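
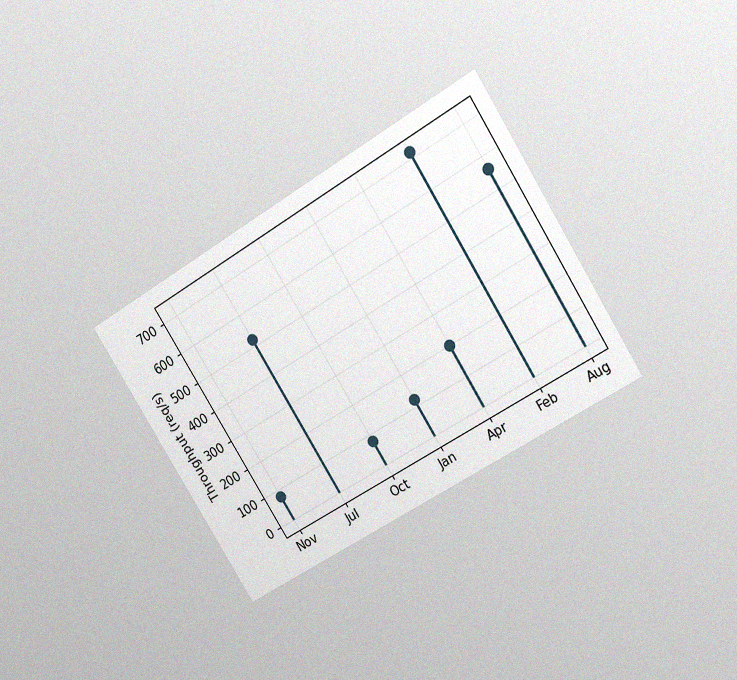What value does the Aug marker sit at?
560req/s

The chart is tilted about 32° counter-clockwise and viewed at a slight angle, with some photo noise. The Aug marker sits at 560req/s.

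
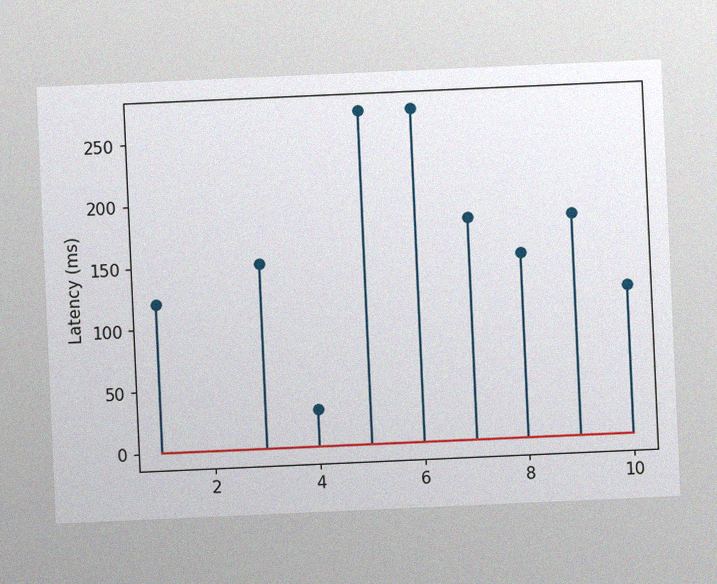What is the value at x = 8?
The chart is tilted about 3° counter-clockwise, with some photo noise. The stem at x=8 reaches 150ms.

150ms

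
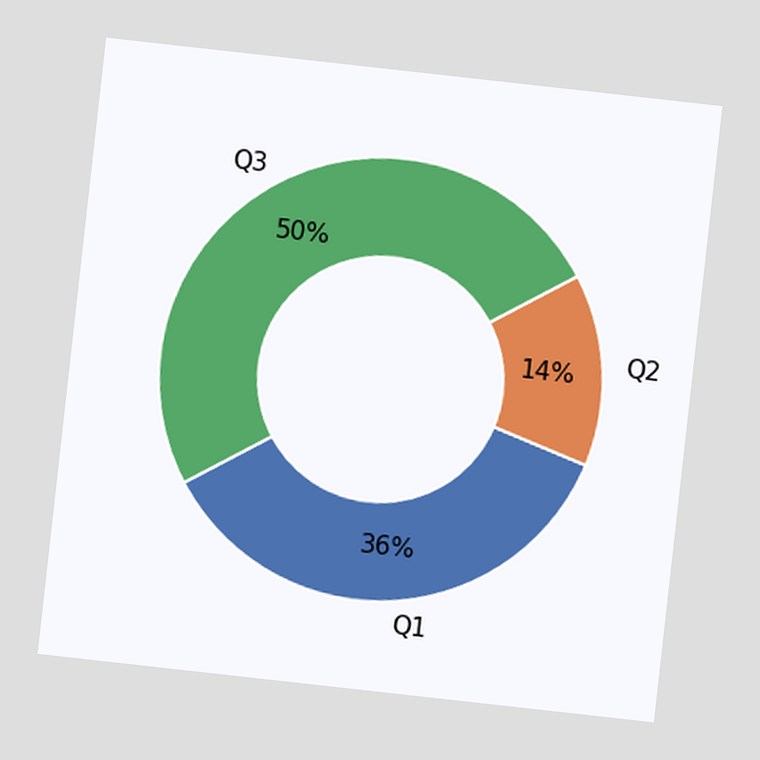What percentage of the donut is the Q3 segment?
50%

The chart is tilted about 6° clockwise. The Q3 segment takes up 50% of the ring.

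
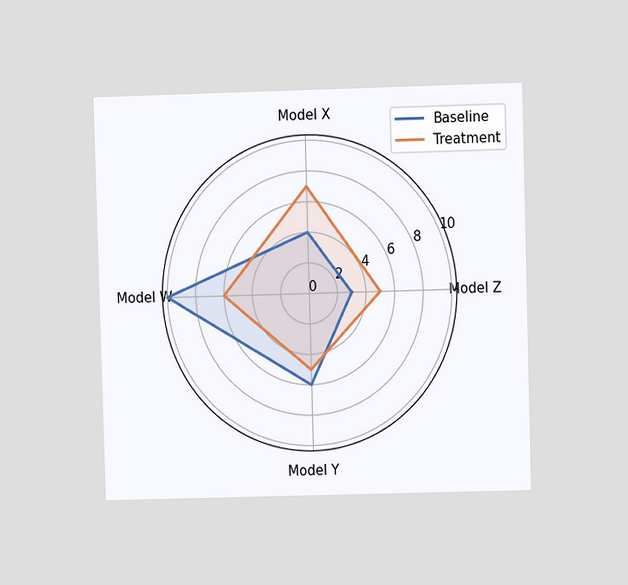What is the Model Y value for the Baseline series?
The chart is viewed at a slight angle. On the Model Y axis, Baseline reaches 6.

6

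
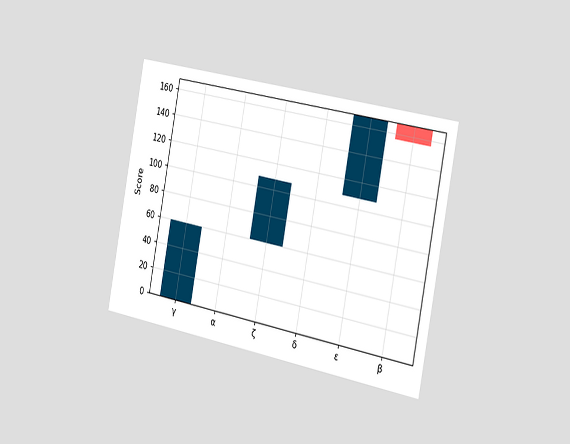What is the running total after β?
156

The chart is tilted about 11° clockwise and viewed slightly from the right. After β the running total reaches 156.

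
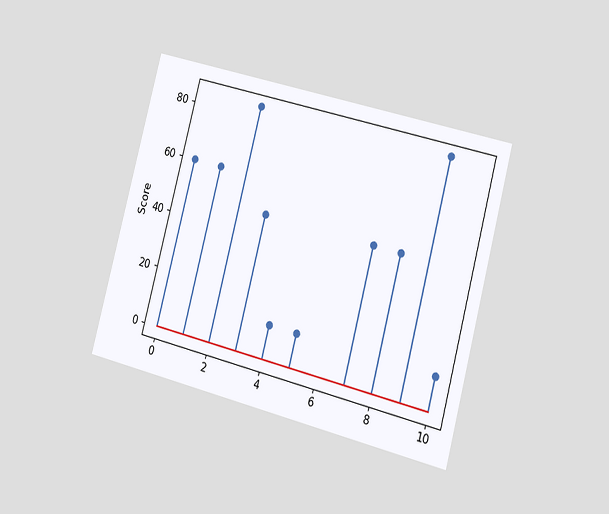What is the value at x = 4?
12

The chart is tilted about 15° clockwise and viewed slightly from the right. The stem at x=4 reaches 12.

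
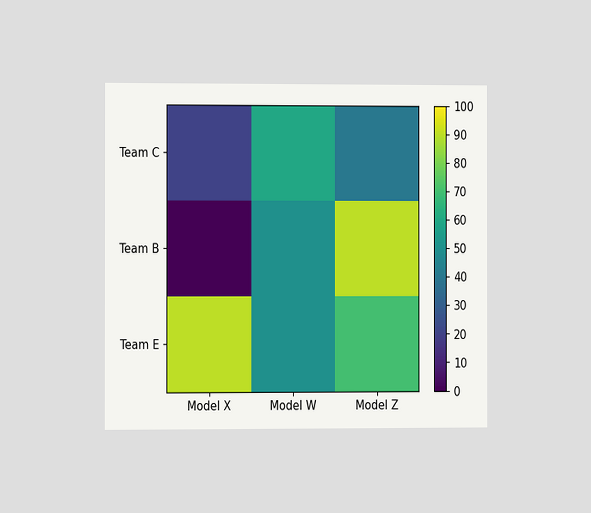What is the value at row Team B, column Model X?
0

The chart is viewed at a slight angle. Matching cell (Team B, Model X) against the colorbar gives 0.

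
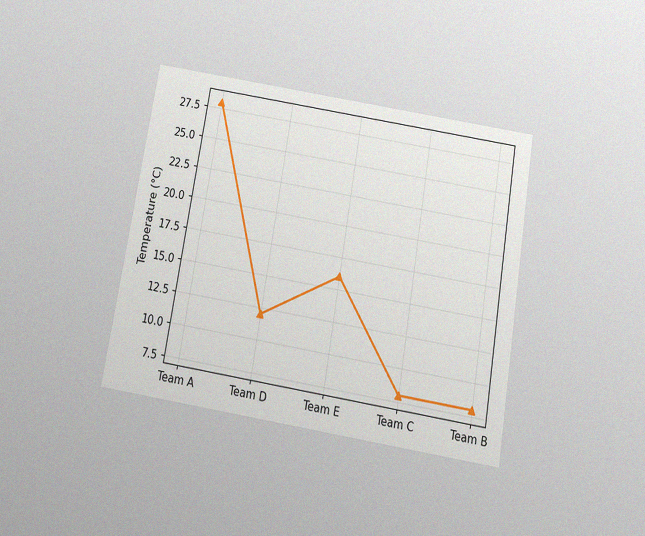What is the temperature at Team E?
The chart is tilted about 10° clockwise and viewed slightly from below, with some photo noise. At Team E, the line is at 16°C.

16°C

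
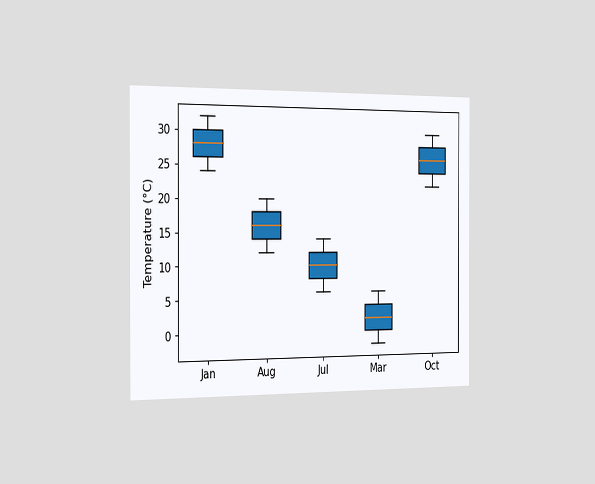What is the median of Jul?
10°C

The chart is viewed slightly from the left. The median line in the Jul box sits at 10°C.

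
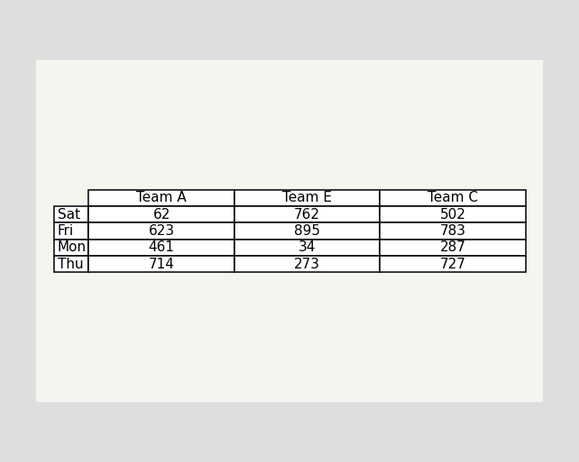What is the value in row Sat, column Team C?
The (Sat, Team C) cell reads 502.

502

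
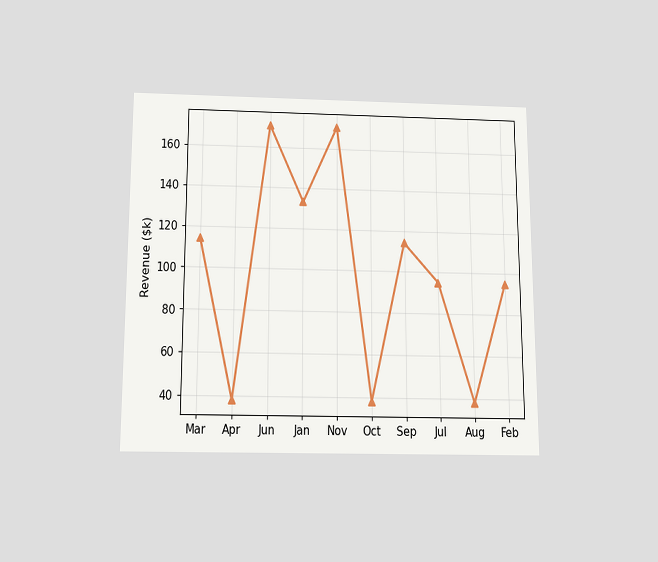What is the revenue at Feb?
The chart is viewed slightly from below. At Feb, the line is at $95k.

$95k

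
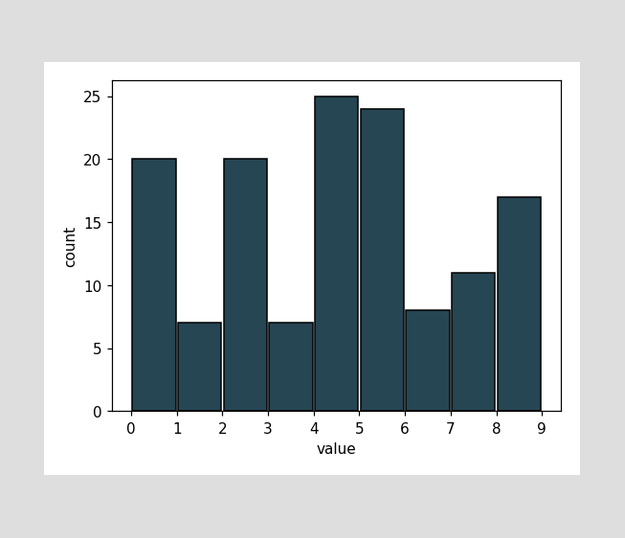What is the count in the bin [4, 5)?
The [4, 5) bin has height 25.

25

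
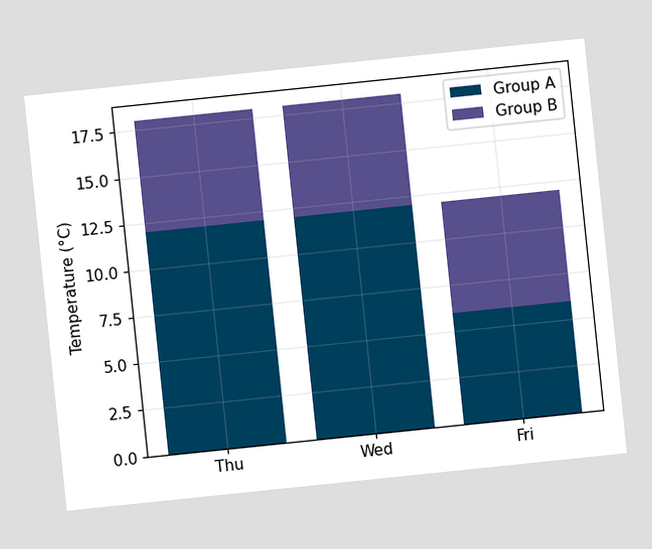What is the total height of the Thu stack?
The chart is tilted about 6° counter-clockwise. The Thu stack's top reaches 18°C on the y-axis.

18°C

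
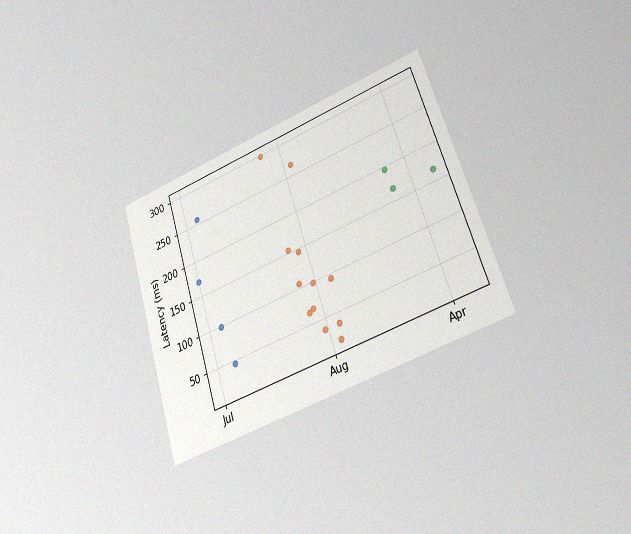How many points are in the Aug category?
The chart is tilted about 18° counter-clockwise and viewed at a slight angle, with some photo noise. Counting the markers in the Aug column gives 12.

12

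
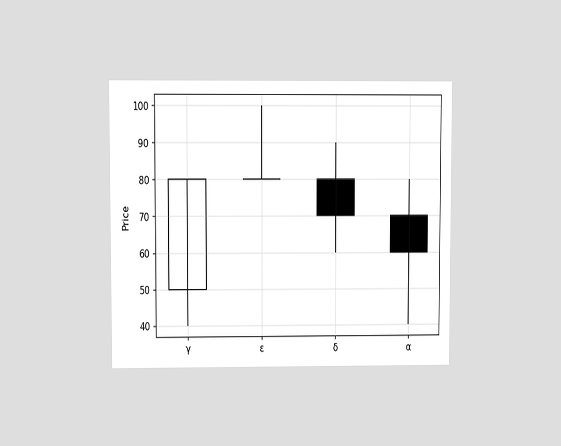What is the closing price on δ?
The chart is viewed at a slight angle. The δ candle closes at 70.

70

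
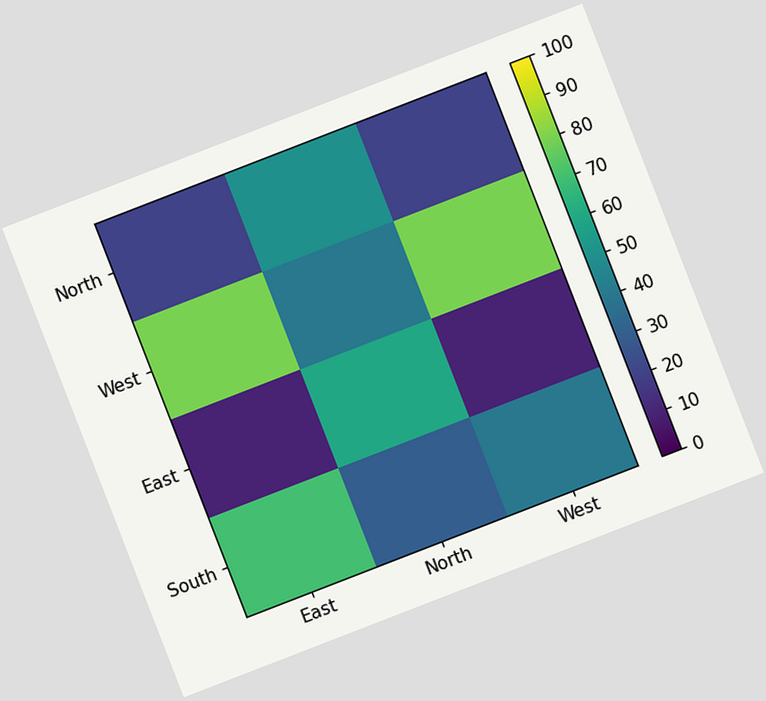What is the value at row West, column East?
The chart is tilted about 21° counter-clockwise. Matching cell (West, East) against the colorbar gives 80.

80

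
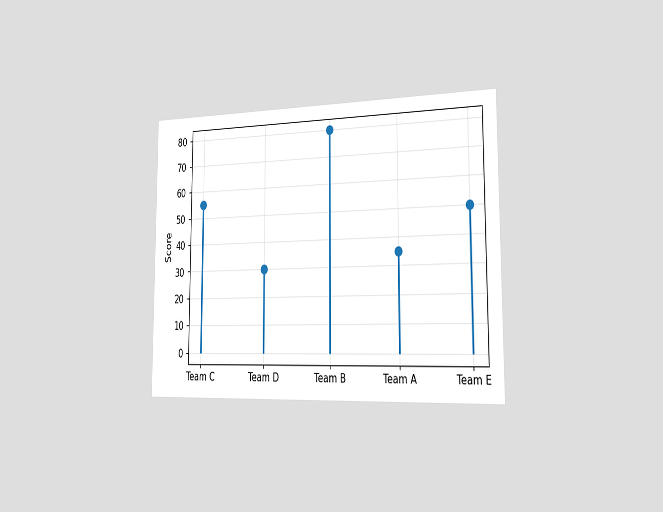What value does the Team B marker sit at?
80

The chart is viewed slightly from the right. The Team B marker sits at 80.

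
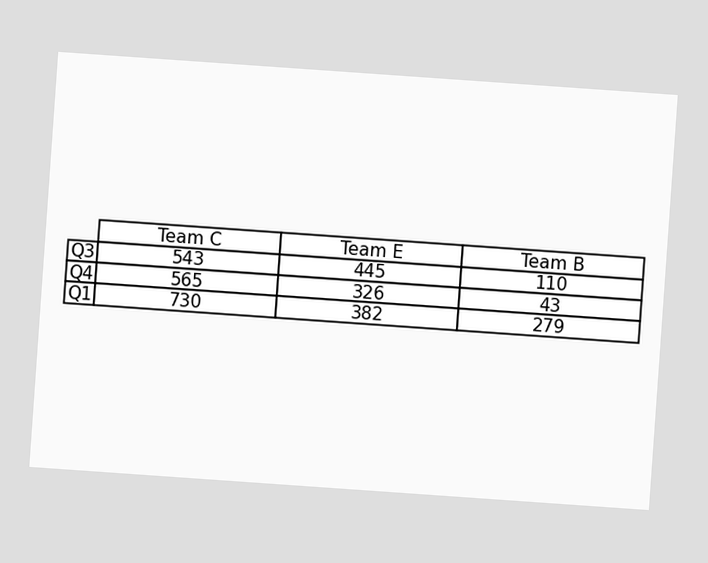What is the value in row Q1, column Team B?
279

The chart is tilted about 4° clockwise. The (Q1, Team B) cell reads 279.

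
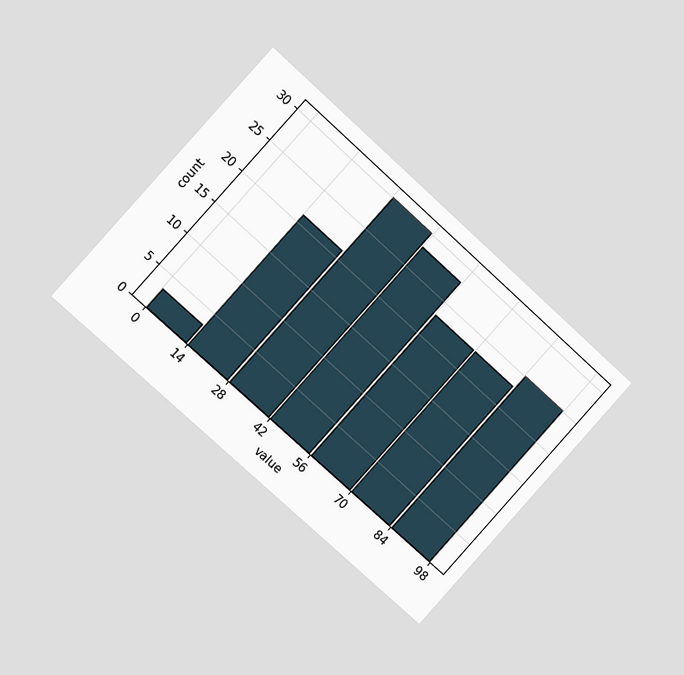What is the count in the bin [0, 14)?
The chart is tilted about 42° clockwise and viewed at a slight angle. The [0, 14) bin has height 3.

3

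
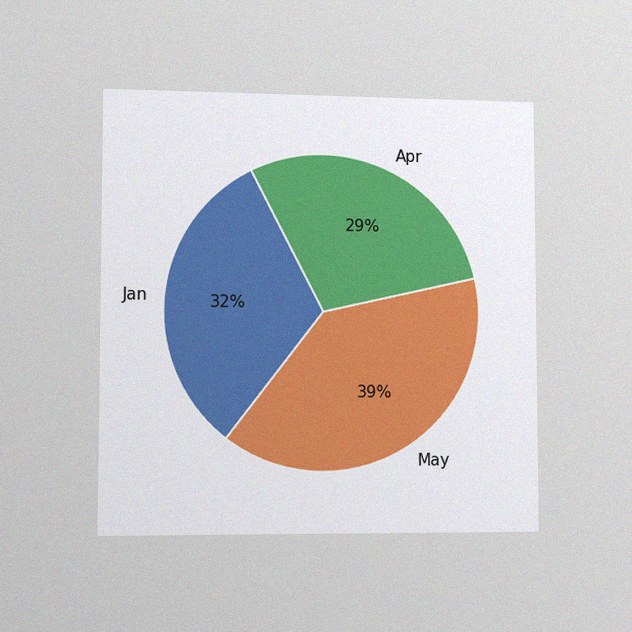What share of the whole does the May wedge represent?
The chart is viewed slightly from the left, with some photo noise. The May slice takes up 39% of the pie.

39%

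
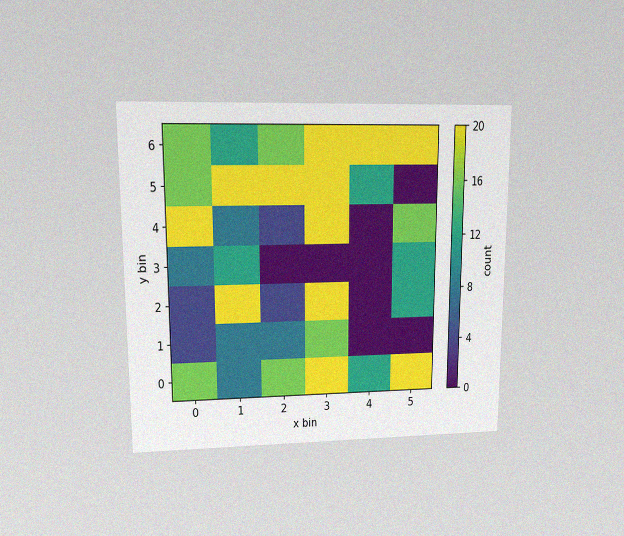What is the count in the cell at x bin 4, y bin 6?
20

The chart is viewed at a slight angle, with some photo noise. Matching the cell (4, 6) against the colorbar gives 20.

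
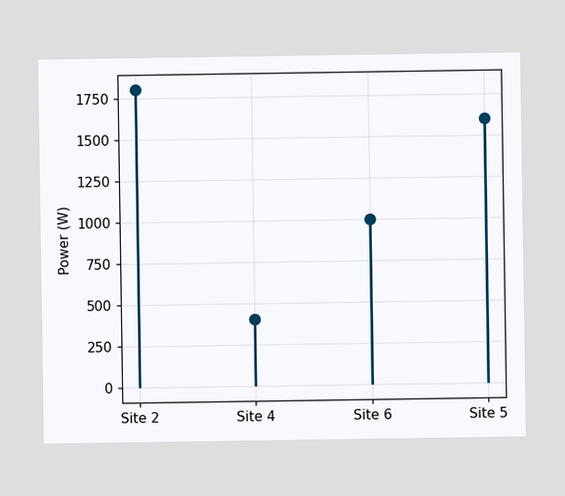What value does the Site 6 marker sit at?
The Site 6 marker sits at 1000W.

1000W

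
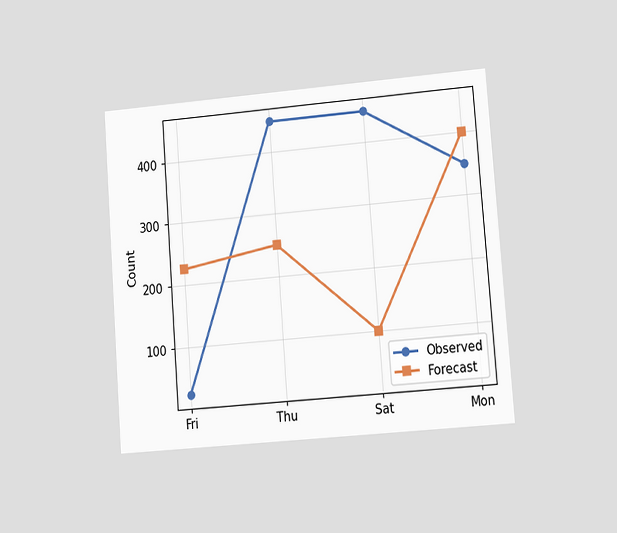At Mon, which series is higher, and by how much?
The chart is tilted about 4° counter-clockwise and viewed at a slight angle. At Mon, Forecast sits above the other line by 50.

Forecast, by 50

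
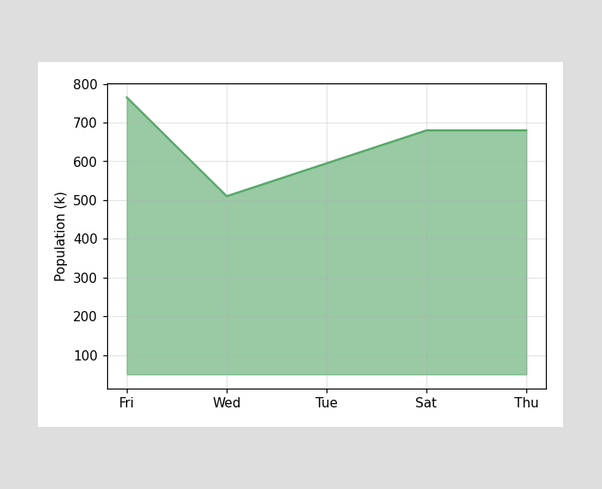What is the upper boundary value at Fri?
765k

At Fri the upper boundary is at 765k.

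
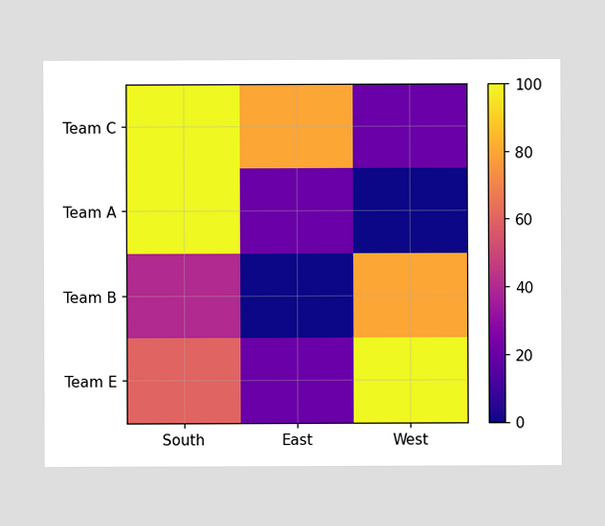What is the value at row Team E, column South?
60

Matching cell (Team E, South) against the colorbar gives 60.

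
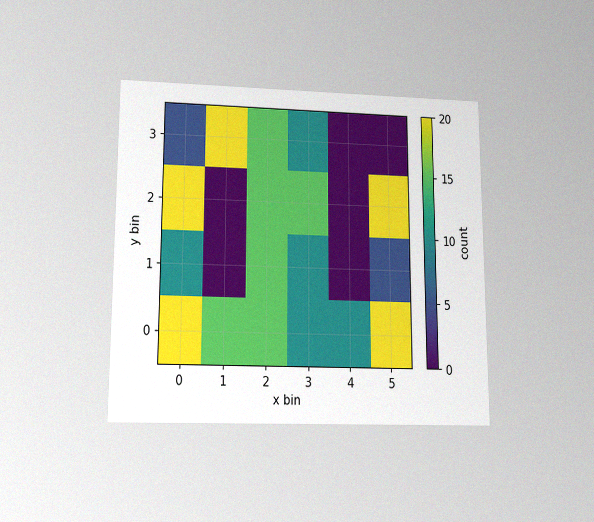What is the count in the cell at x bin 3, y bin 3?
The chart is viewed slightly from below, with some photo noise. Matching the cell (3, 3) against the colorbar gives 10.

10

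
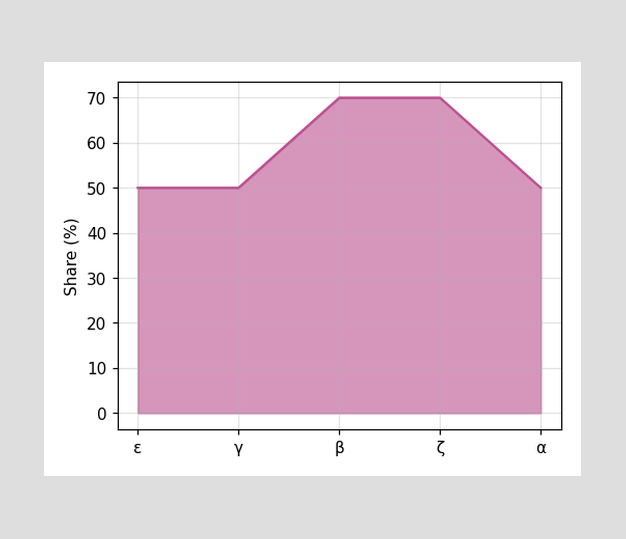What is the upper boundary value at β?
At β the upper boundary is at 70%.

70%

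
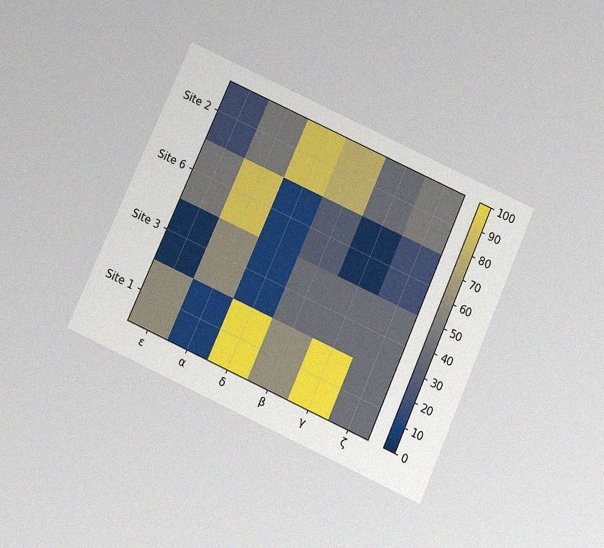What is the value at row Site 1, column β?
60

The chart is tilted about 24° clockwise and viewed slightly from below, with some photo noise. Matching cell (Site 1, β) against the colorbar gives 60.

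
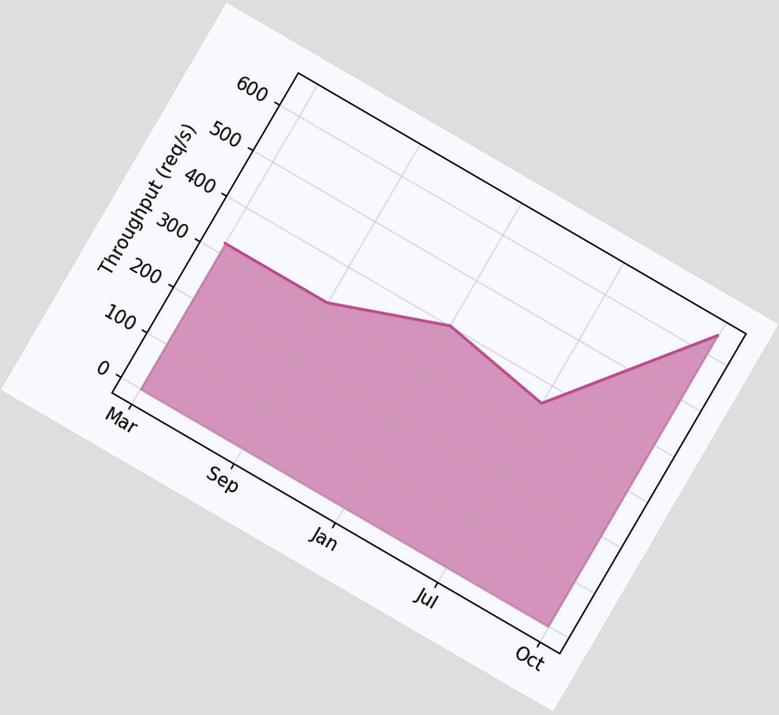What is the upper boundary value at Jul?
The chart is tilted about 30° clockwise. At Jul the upper boundary is at 360req/s.

360req/s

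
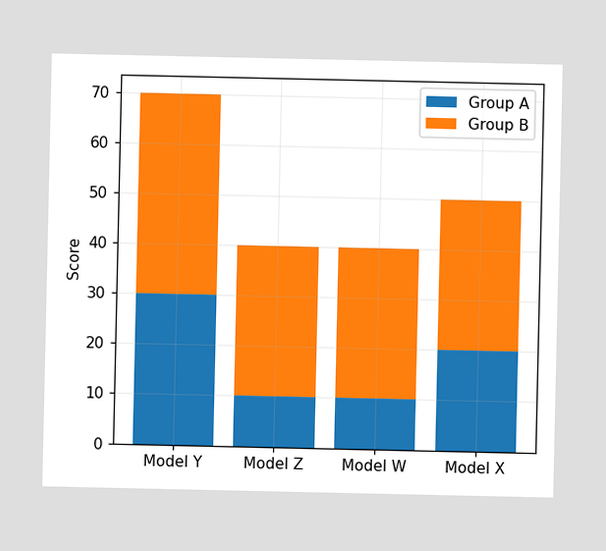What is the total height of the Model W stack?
40

The Model W stack's top reaches 40 on the y-axis.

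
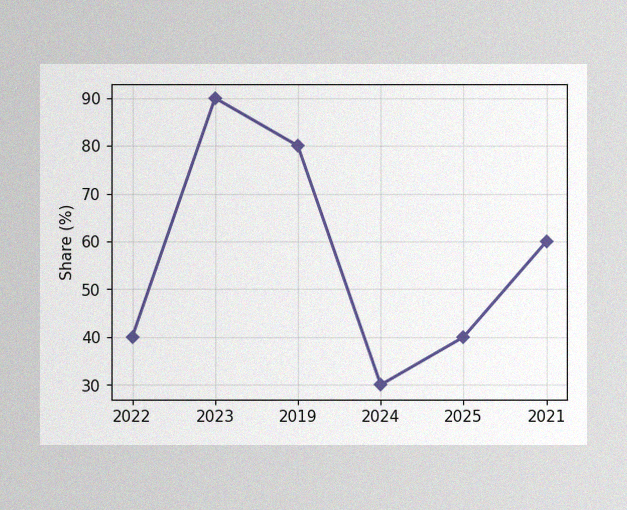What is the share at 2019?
The image has some photo noise and uneven lighting. At 2019, the line is at 80%.

80%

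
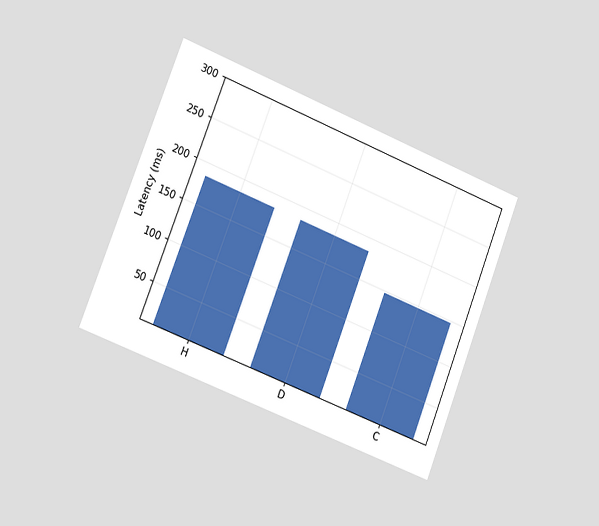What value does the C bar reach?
The chart is tilted about 21° clockwise and viewed slightly from the left. Reading along the chart's y-axis, the C bar reaches 148ms.

148ms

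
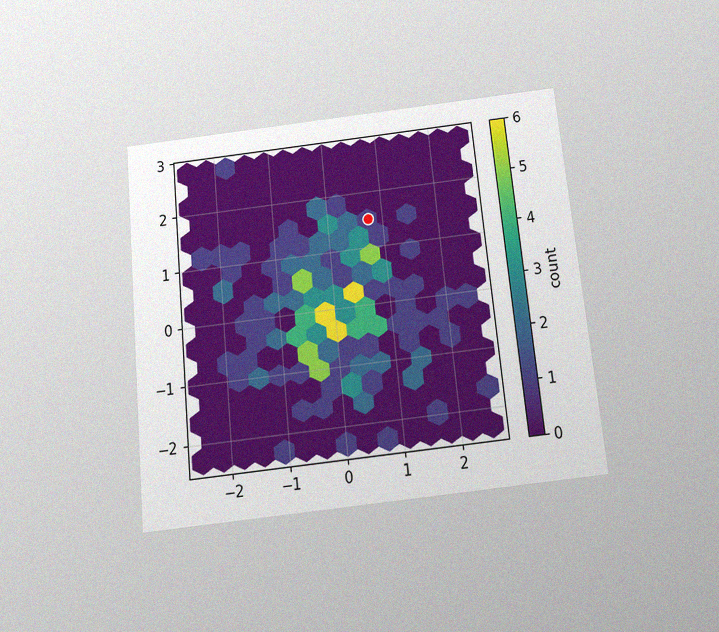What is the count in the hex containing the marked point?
1

The chart is tilted about 6° counter-clockwise and viewed slightly from below, with some photo noise. The marked hex reads 1 on the colorbar.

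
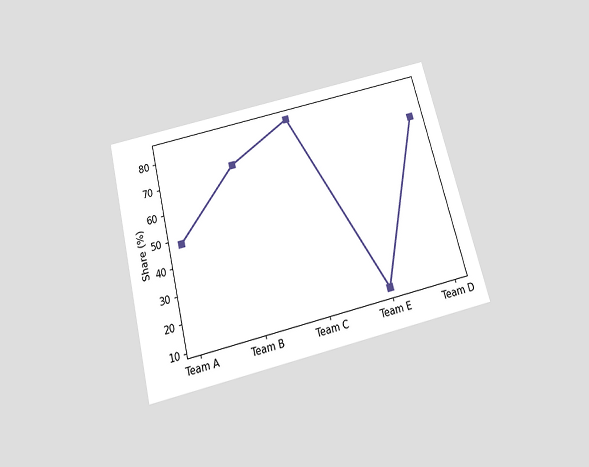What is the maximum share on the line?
The chart is tilted about 14° counter-clockwise and viewed slightly from below. The highest point is at Team C, and reading across to the y-axis gives 84%.

84%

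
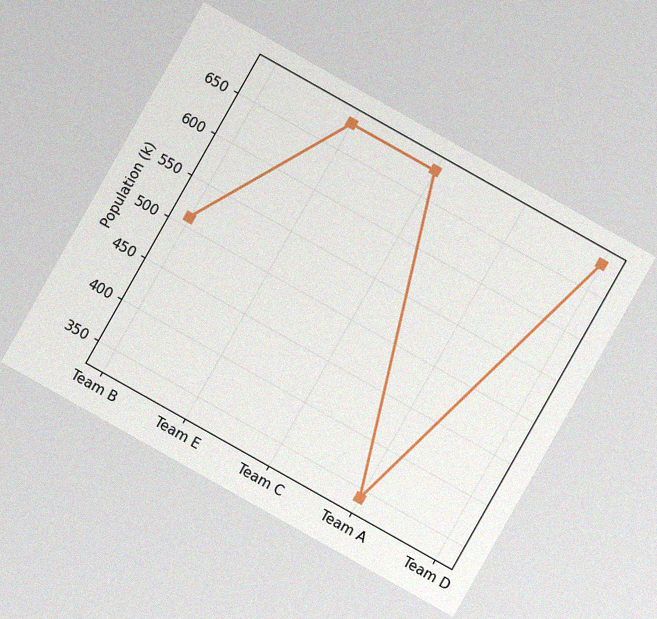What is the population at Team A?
340k

The chart is tilted about 29° clockwise, with some photo noise. At Team A, the line is at 340k.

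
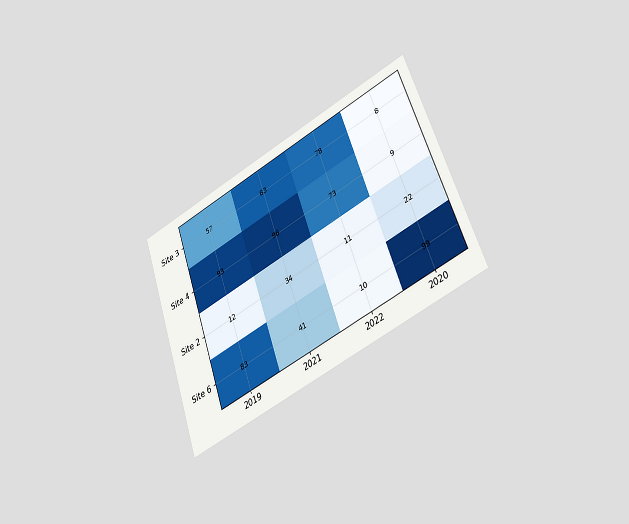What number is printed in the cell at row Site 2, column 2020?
The chart is tilted about 20° counter-clockwise and viewed slightly from the right. The (Site 2, 2020) cell reads 22.

22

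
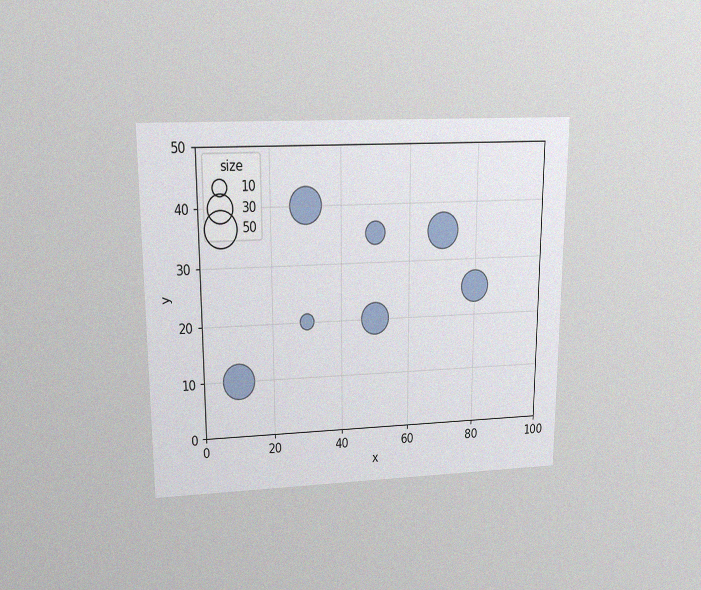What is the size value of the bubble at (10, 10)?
The chart is viewed slightly from above, with some photo noise. Matching the bubble at (10, 10) against the size legend gives 50.

50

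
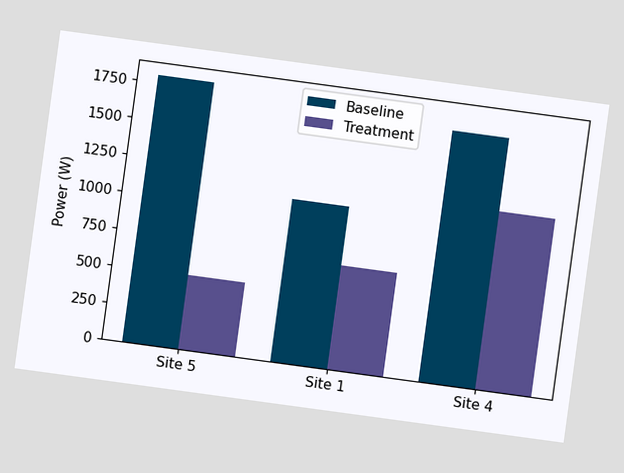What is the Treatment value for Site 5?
500W

The chart is tilted about 8° clockwise. The Treatment bar at Site 5 reaches 500W on the y-axis.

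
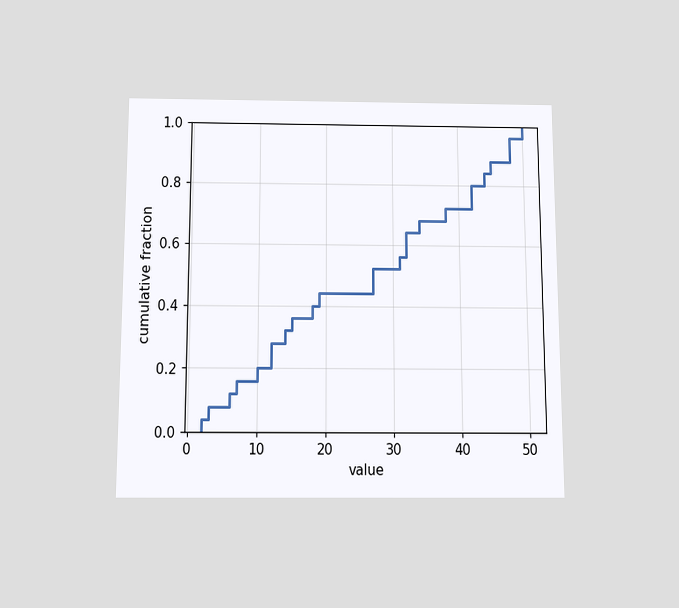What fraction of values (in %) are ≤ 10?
The chart is viewed slightly from below. At x=10 the ECDF step is at 20%.

20%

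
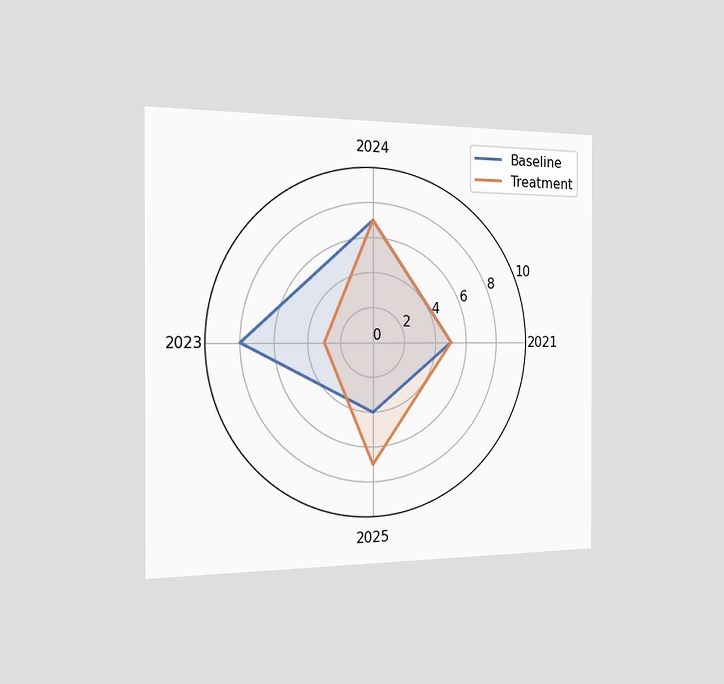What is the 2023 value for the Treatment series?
The chart is viewed slightly from the left. On the 2023 axis, Treatment reaches 3.

3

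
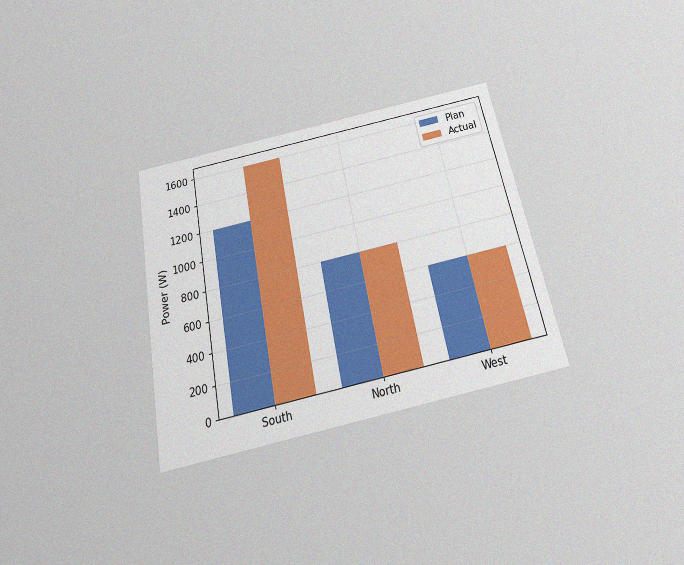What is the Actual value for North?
800W

The chart is tilted about 11° counter-clockwise and viewed slightly from below, with some photo noise. The Actual bar at North reaches 800W on the y-axis.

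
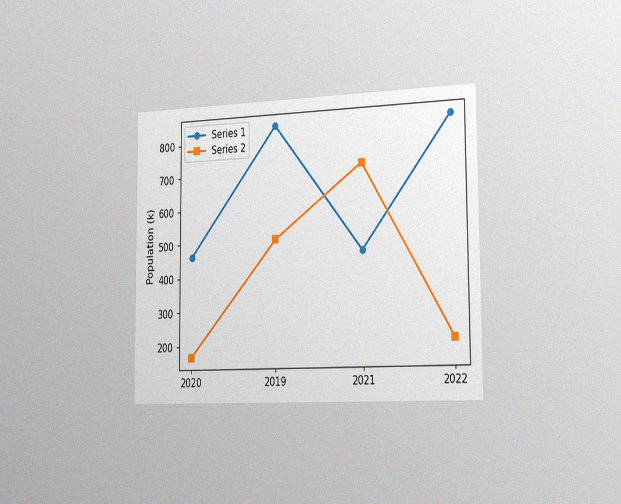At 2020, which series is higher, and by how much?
Series 1, by 294k

The chart is viewed slightly from the right, with some photo noise. At 2020, Series 1 sits above the other line by 294k.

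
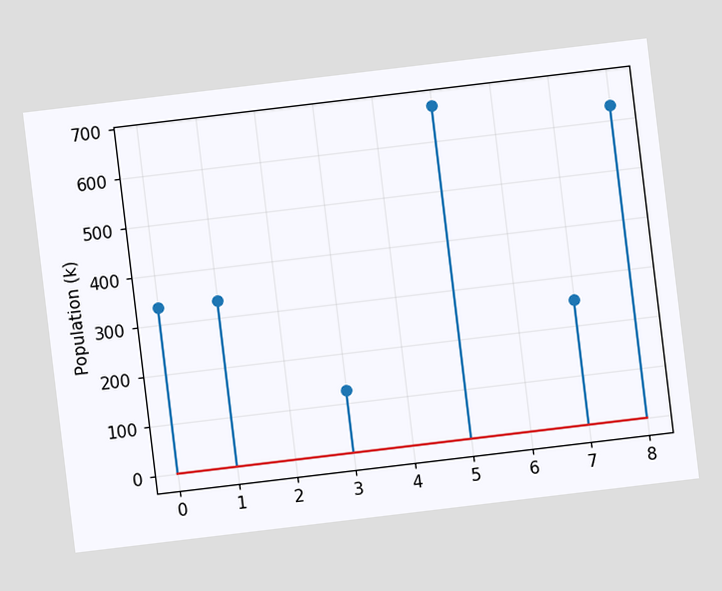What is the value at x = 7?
252k

The chart is tilted about 7° counter-clockwise. The stem at x=7 reaches 252k.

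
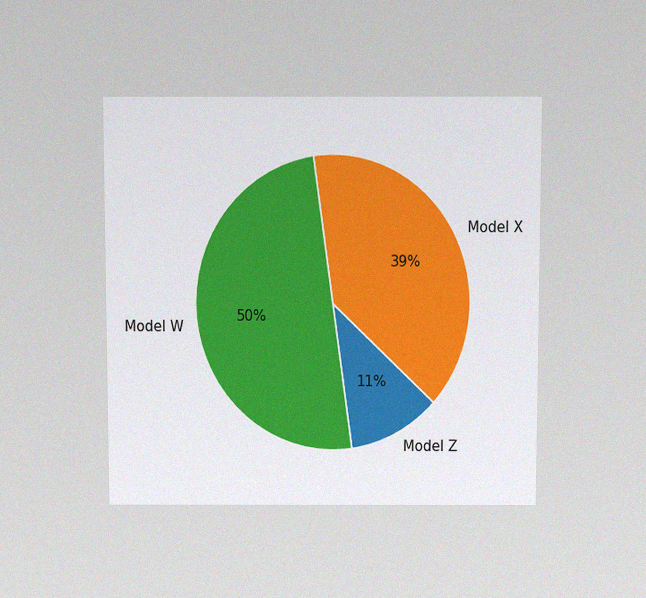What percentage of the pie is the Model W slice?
50%

The chart is viewed slightly from above, with some photo noise. The Model W slice takes up 50% of the pie.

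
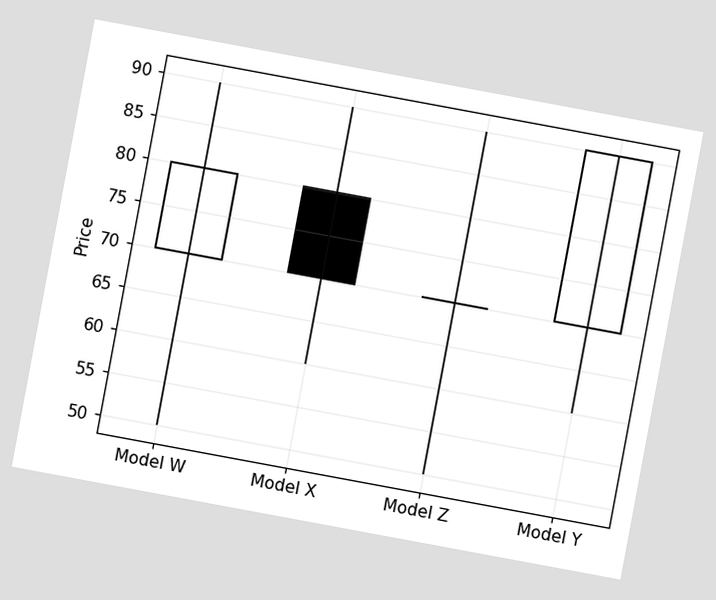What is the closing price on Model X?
70

The chart is tilted about 11° clockwise. The Model X candle closes at 70.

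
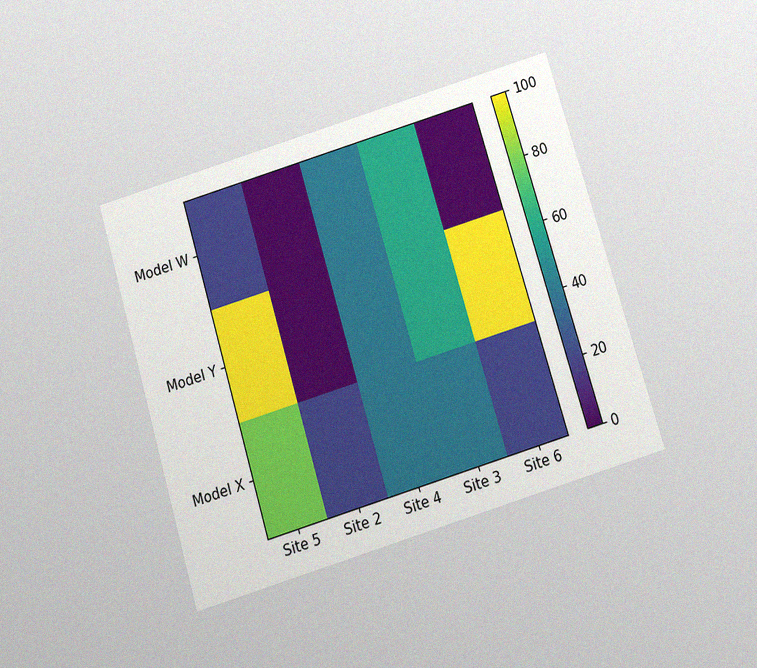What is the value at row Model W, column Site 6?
The chart is tilted about 17° counter-clockwise and viewed slightly from below, with some photo noise. Matching cell (Model W, Site 6) against the colorbar gives 0.

0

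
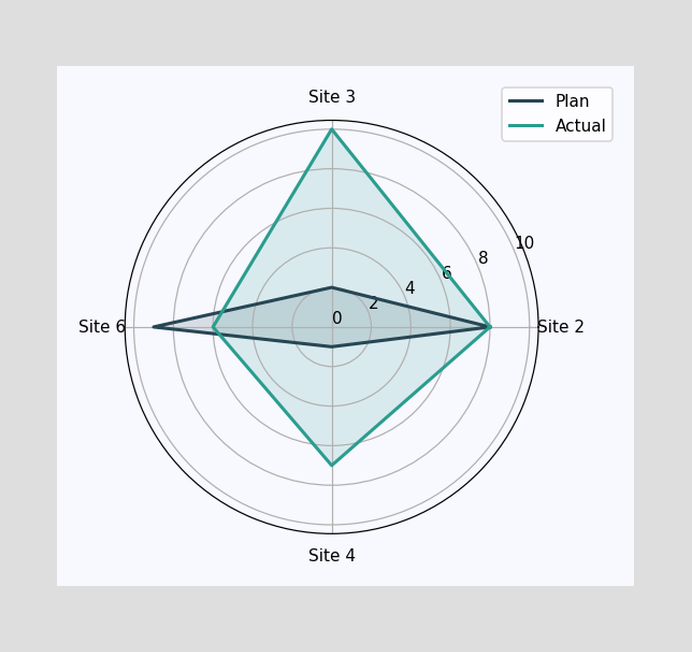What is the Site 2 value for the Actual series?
On the Site 2 axis, Actual reaches 8.

8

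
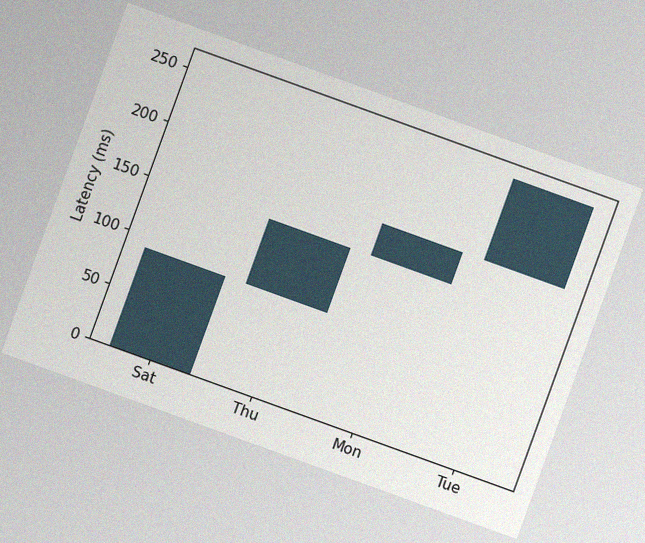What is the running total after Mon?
180ms

The chart is tilted about 20° clockwise, with some photo noise. After Mon the running total reaches 180ms.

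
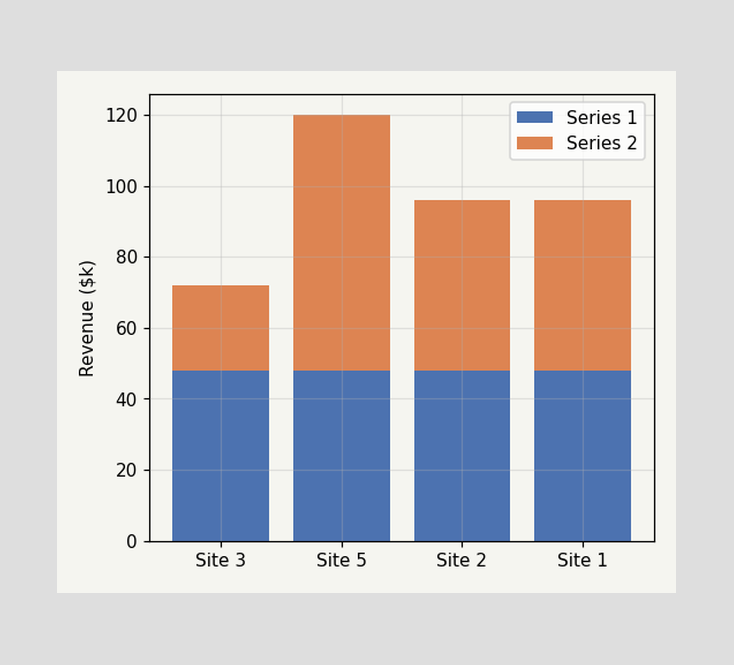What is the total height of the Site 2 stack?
$96k

The Site 2 stack's top reaches $96k on the y-axis.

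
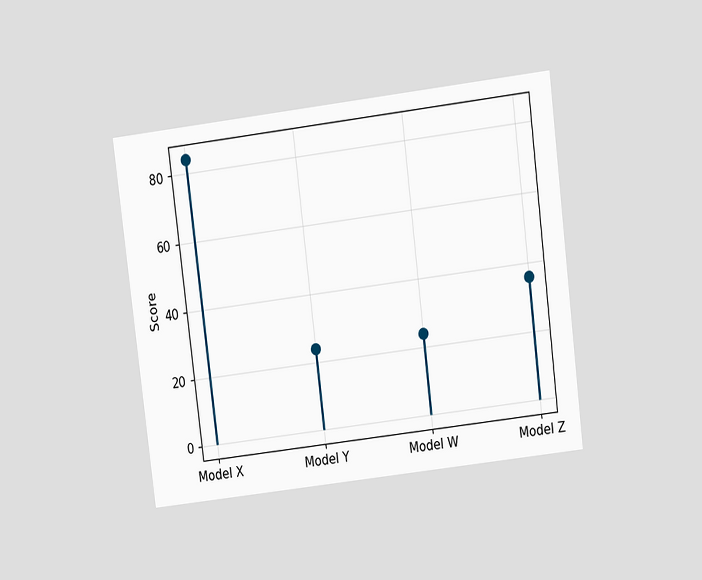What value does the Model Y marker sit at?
The chart is tilted about 7° counter-clockwise and viewed at a slight angle. The Model Y marker sits at 24.

24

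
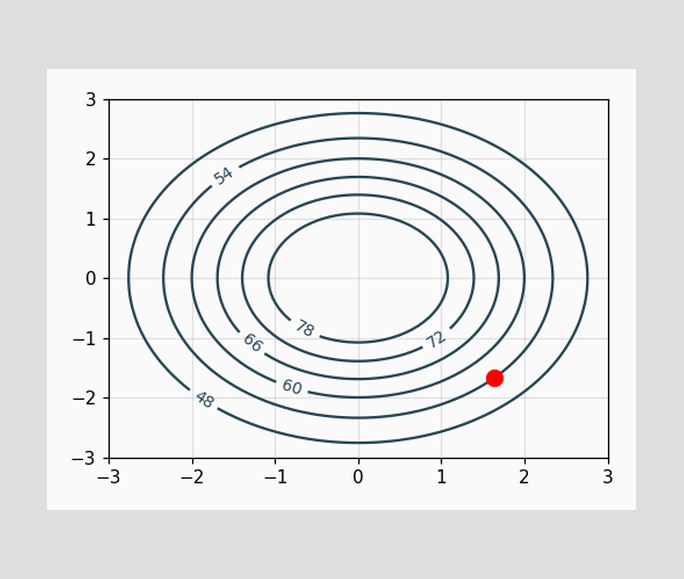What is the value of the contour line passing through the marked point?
54

The marked point sits on the contour labelled 54.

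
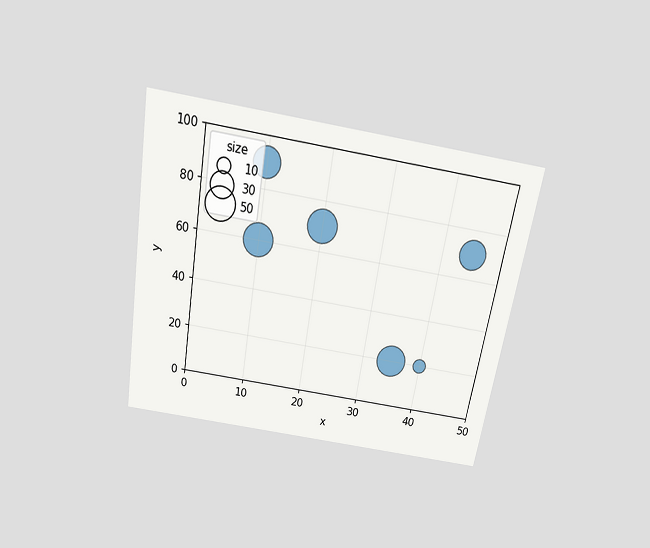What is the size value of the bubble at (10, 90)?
40

The chart is tilted about 10° clockwise and viewed slightly from above. Matching the bubble at (10, 90) against the size legend gives 40.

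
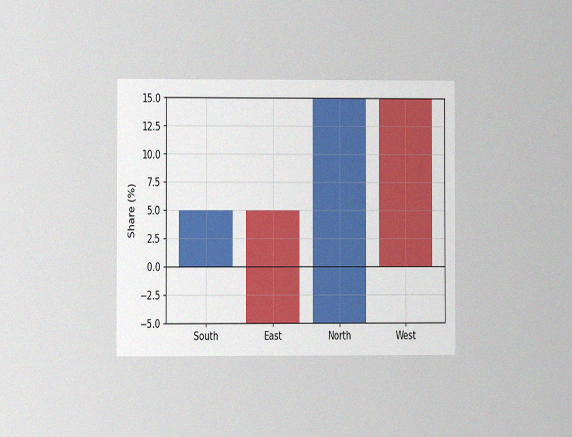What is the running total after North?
The chart is viewed at a slight angle, with some photo noise. After North the running total reaches 15%.

15%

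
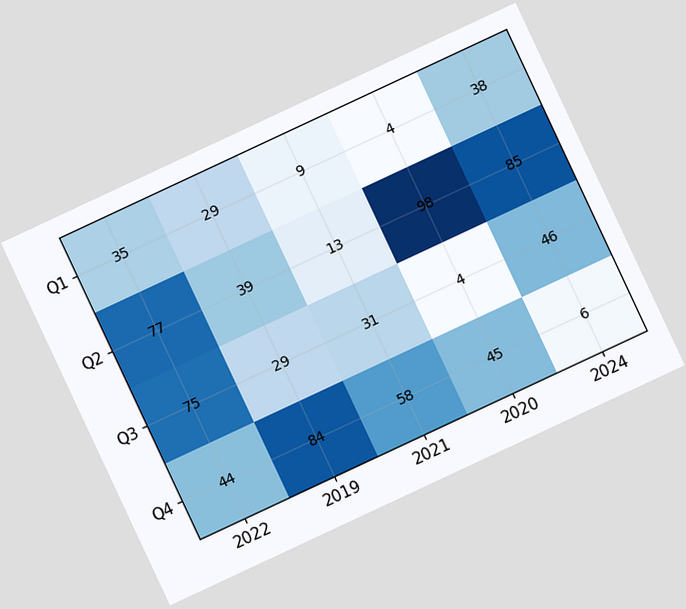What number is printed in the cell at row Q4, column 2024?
The chart is tilted about 25° counter-clockwise. The (Q4, 2024) cell reads 6.

6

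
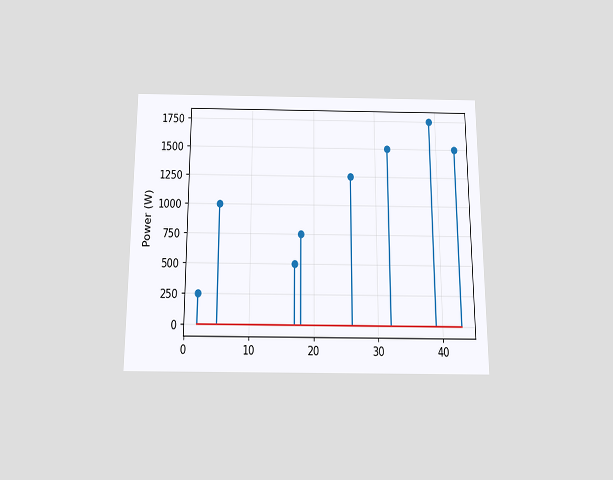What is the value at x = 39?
The chart is viewed slightly from below. The stem at x=39 reaches 1750W.

1750W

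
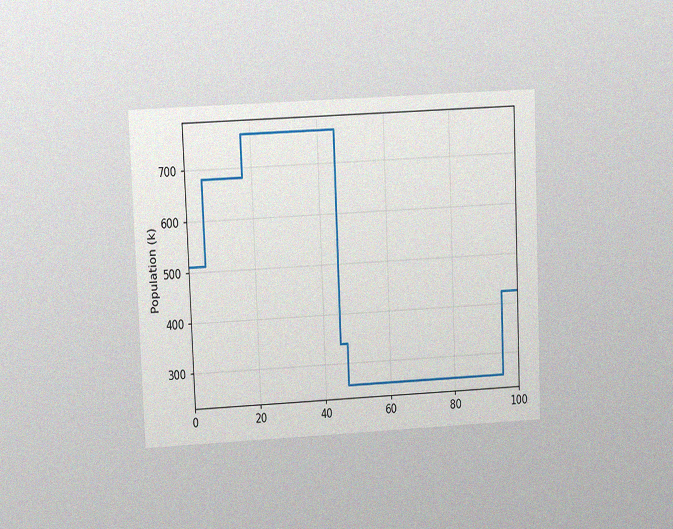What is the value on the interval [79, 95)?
255k

The chart is tilted about 2° counter-clockwise and viewed at a slight angle, with some photo noise. On [79, 95) the step sits at 255k.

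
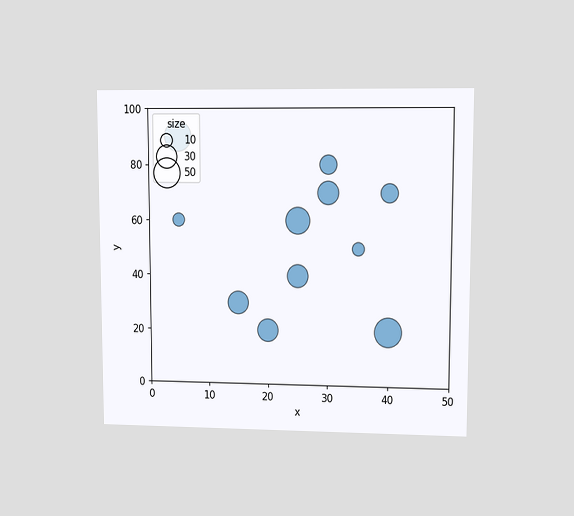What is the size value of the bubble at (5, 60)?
The chart is viewed at a slight angle. Matching the bubble at (5, 60) against the size legend gives 10.

10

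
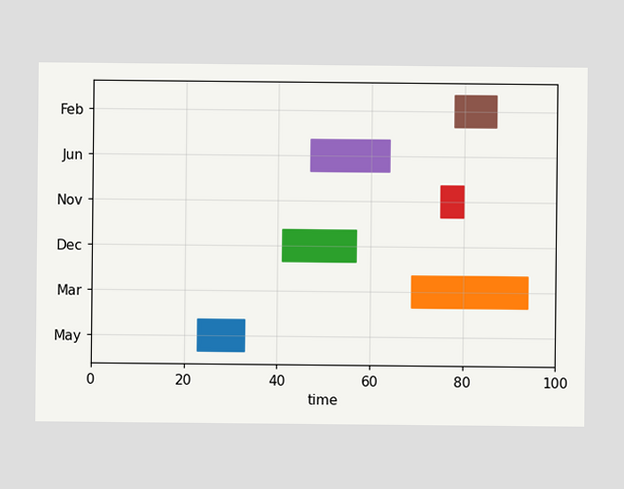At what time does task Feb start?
The Feb bar begins at t=78.

78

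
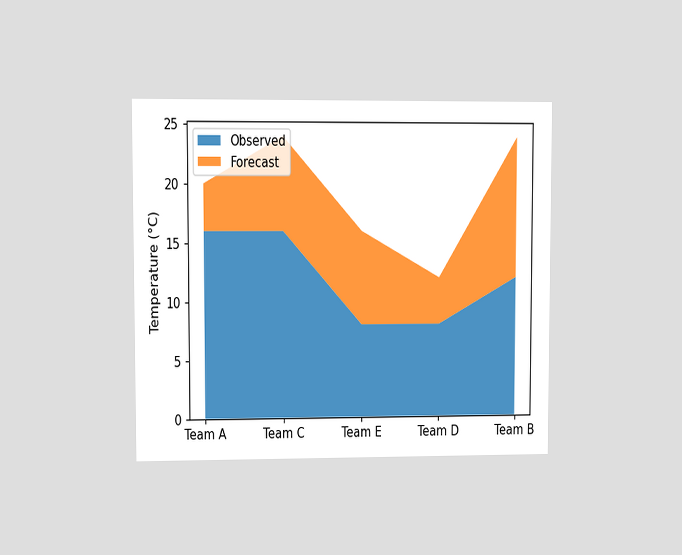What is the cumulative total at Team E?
The chart is viewed at a slight angle. The stacked total at Team E reaches 16°C.

16°C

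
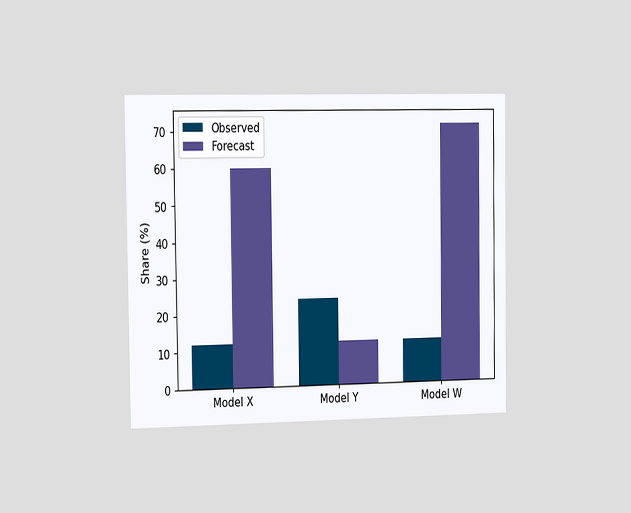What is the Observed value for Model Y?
24%

The chart is viewed slightly from the left. The Observed bar at Model Y reaches 24% on the y-axis.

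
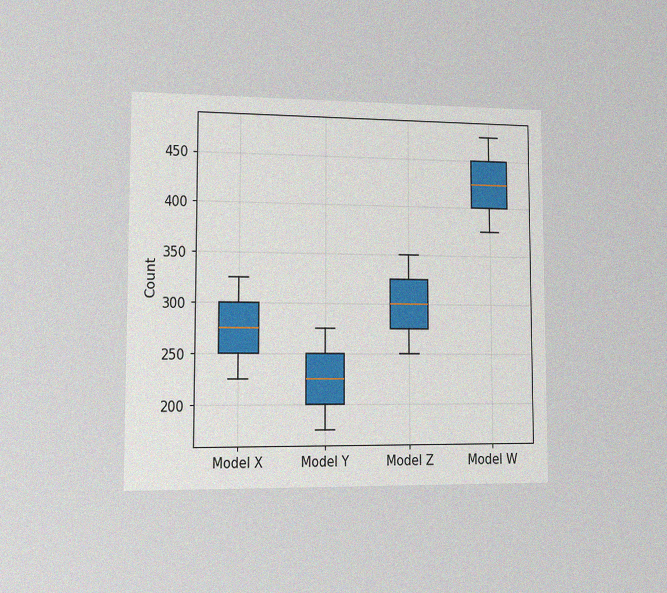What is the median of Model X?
275

The chart is viewed slightly from the left, with some photo noise. The median line in the Model X box sits at 275.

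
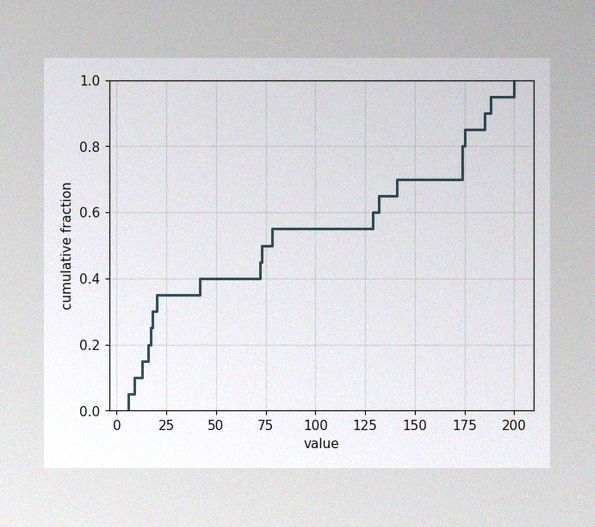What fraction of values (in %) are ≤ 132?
65%

The image has some photo noise and uneven lighting. At x=132 the ECDF step is at 65%.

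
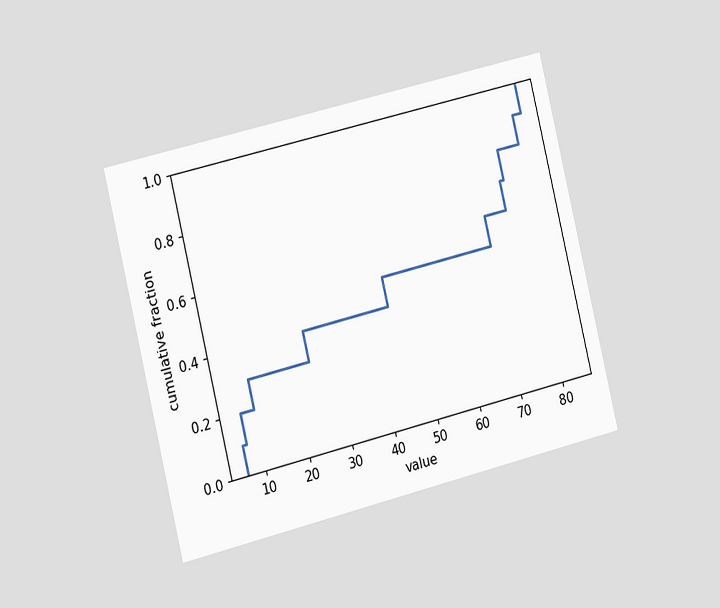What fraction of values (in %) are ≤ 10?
The chart is tilted about 14° counter-clockwise and viewed slightly from the left. At x=10 the ECDF step is at 30%.

30%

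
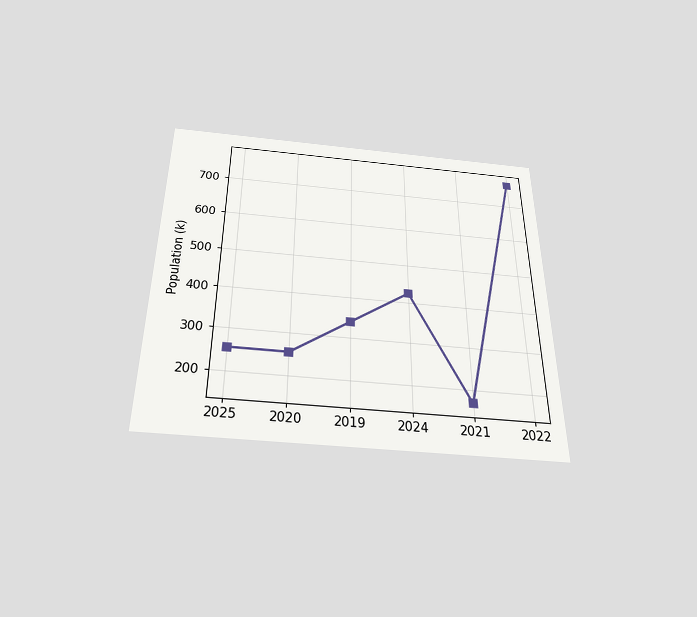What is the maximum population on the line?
The chart is viewed slightly from below. The highest point is at 2022, and reading across to the y-axis gives 765k.

765k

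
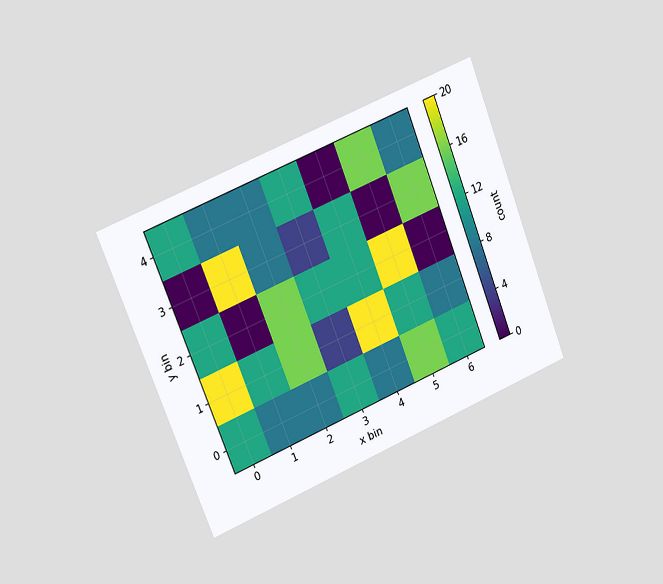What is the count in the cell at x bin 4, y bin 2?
The chart is tilted about 22° counter-clockwise and viewed slightly from the left. Matching the cell (4, 2) against the colorbar gives 12.

12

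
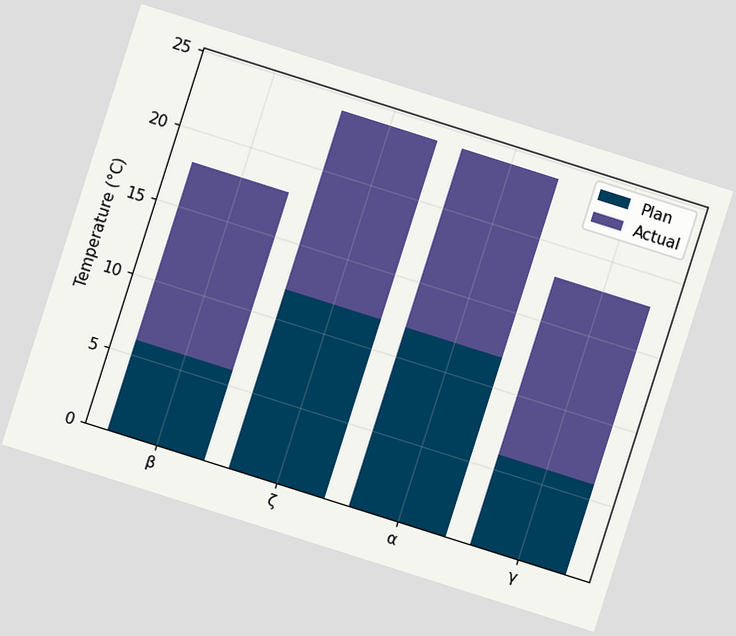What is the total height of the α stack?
The chart is tilted about 18° clockwise. The α stack's top reaches 24°C on the y-axis.

24°C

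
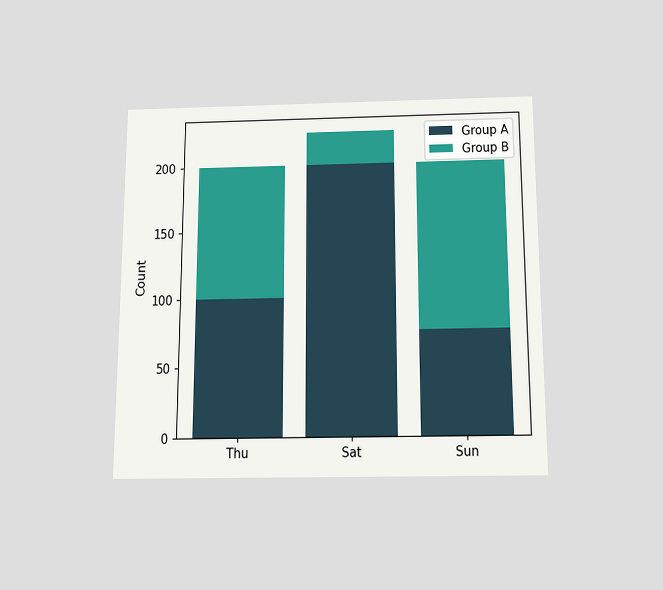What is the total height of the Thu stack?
The chart is viewed slightly from below. The Thu stack's top reaches 200 on the y-axis.

200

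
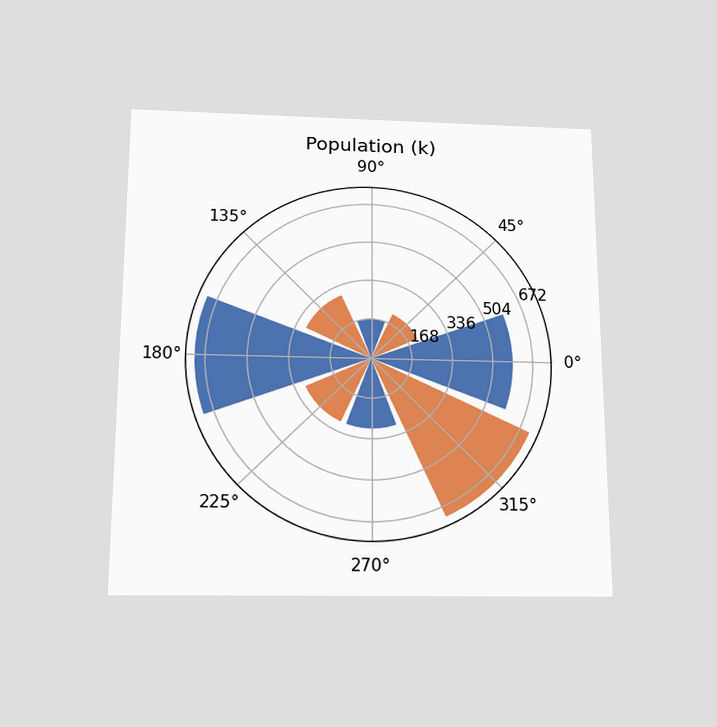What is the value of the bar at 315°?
The chart is viewed slightly from below. The bar at 315° reaches 714k on the radial axis.

714k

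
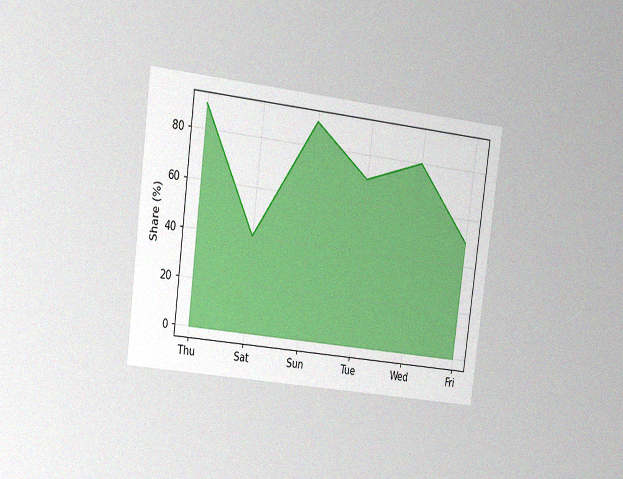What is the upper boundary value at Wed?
The chart is tilted about 7° clockwise and viewed slightly from the left, with some photo noise. At Wed the upper boundary is at 80%.

80%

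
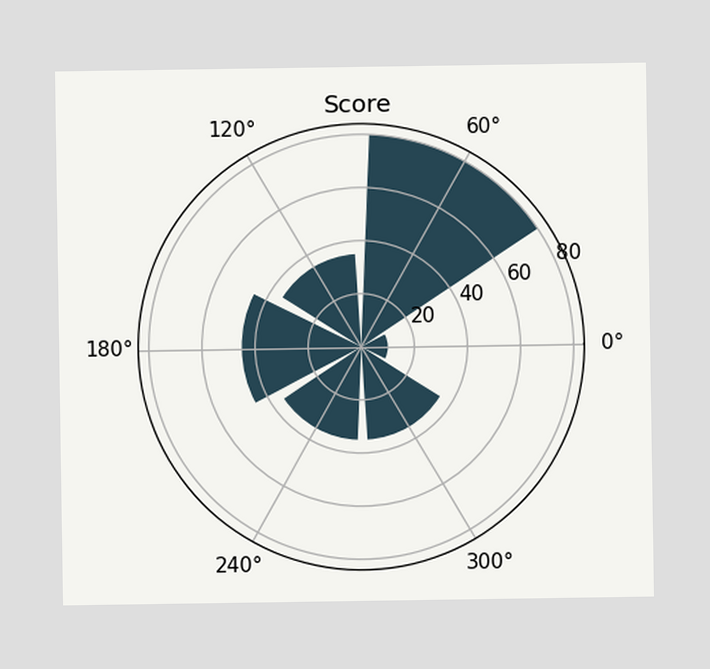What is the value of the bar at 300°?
35

The bar at 300° reaches 35 on the radial axis.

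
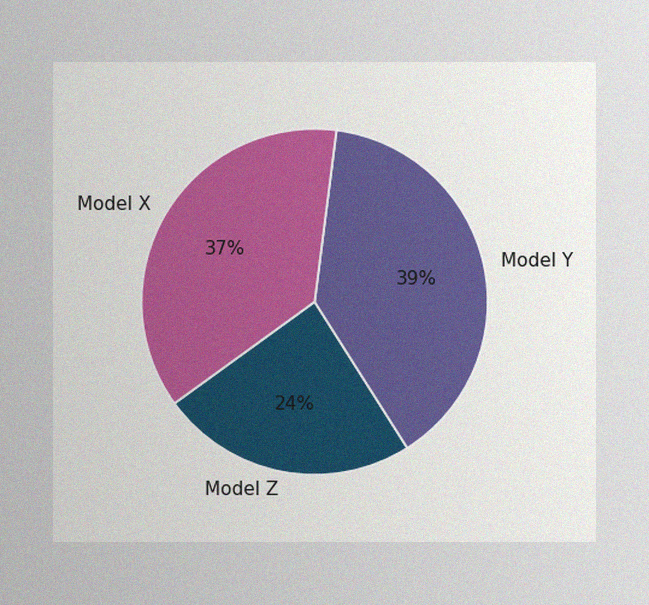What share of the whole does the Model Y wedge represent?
39%

The image has some photo noise and uneven lighting. The Model Y slice takes up 39% of the pie.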